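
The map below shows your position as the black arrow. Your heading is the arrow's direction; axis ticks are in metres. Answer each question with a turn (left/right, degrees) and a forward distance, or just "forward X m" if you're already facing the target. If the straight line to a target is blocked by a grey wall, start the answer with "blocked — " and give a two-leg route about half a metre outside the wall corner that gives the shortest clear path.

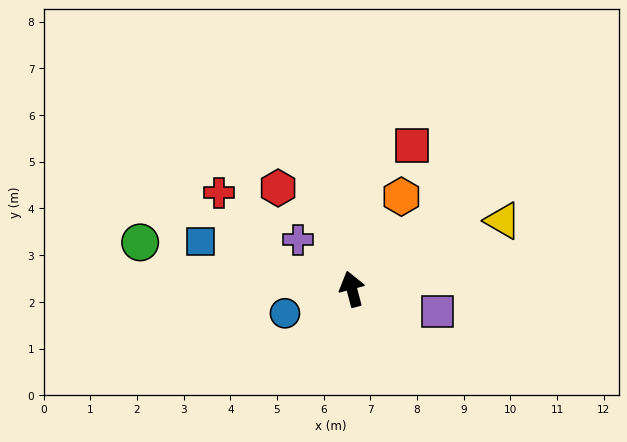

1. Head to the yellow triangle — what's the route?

turn right 80°, forward 3.5 m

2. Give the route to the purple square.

turn right 119°, forward 1.9 m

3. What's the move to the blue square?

turn left 58°, forward 3.4 m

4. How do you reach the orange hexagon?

turn right 43°, forward 2.2 m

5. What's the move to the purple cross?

turn left 33°, forward 1.6 m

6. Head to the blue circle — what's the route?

turn left 95°, forward 1.5 m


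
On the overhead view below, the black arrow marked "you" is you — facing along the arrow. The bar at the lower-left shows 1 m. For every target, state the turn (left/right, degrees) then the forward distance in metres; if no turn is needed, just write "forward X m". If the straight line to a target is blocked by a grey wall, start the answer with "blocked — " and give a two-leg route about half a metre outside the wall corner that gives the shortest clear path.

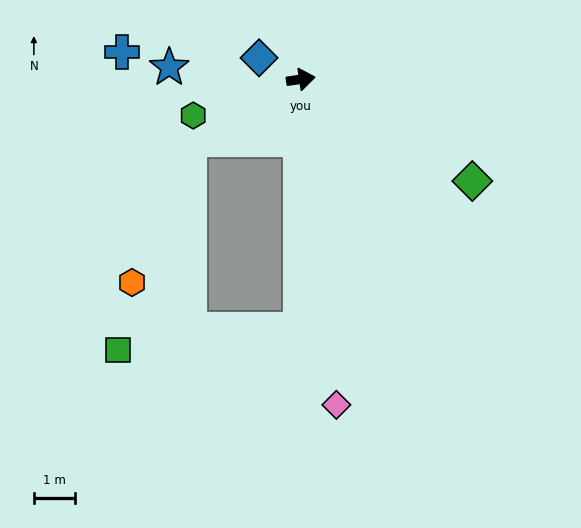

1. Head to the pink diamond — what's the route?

turn right 92°, forward 8.1 m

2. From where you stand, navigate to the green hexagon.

turn right 170°, forward 2.8 m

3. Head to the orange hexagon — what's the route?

blocked — turn right 160°, forward 3.1 m, then turn left 40°, forward 3.8 m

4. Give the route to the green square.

blocked — turn right 98°, forward 6.1 m, then turn right 84°, forward 4.5 m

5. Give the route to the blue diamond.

turn left 144°, forward 1.2 m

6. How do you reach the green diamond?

turn right 39°, forward 4.9 m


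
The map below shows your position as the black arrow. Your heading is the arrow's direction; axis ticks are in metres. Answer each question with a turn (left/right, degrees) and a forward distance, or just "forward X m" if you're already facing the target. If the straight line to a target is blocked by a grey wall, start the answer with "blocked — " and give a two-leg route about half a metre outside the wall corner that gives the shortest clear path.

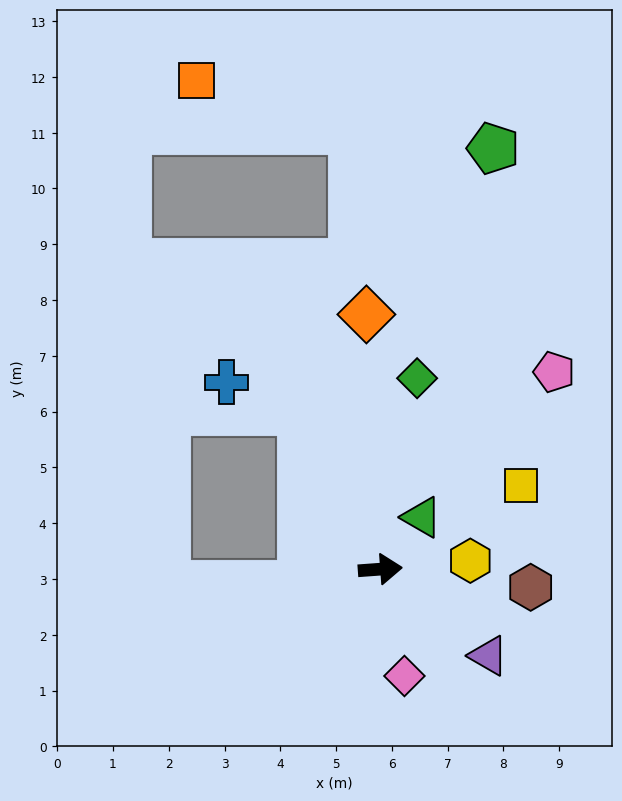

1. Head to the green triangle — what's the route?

turn left 47°, forward 1.2 m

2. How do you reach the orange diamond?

turn left 89°, forward 4.6 m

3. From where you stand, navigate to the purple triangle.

turn right 43°, forward 2.5 m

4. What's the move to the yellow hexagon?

forward 1.6 m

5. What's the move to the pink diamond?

turn right 81°, forward 2.0 m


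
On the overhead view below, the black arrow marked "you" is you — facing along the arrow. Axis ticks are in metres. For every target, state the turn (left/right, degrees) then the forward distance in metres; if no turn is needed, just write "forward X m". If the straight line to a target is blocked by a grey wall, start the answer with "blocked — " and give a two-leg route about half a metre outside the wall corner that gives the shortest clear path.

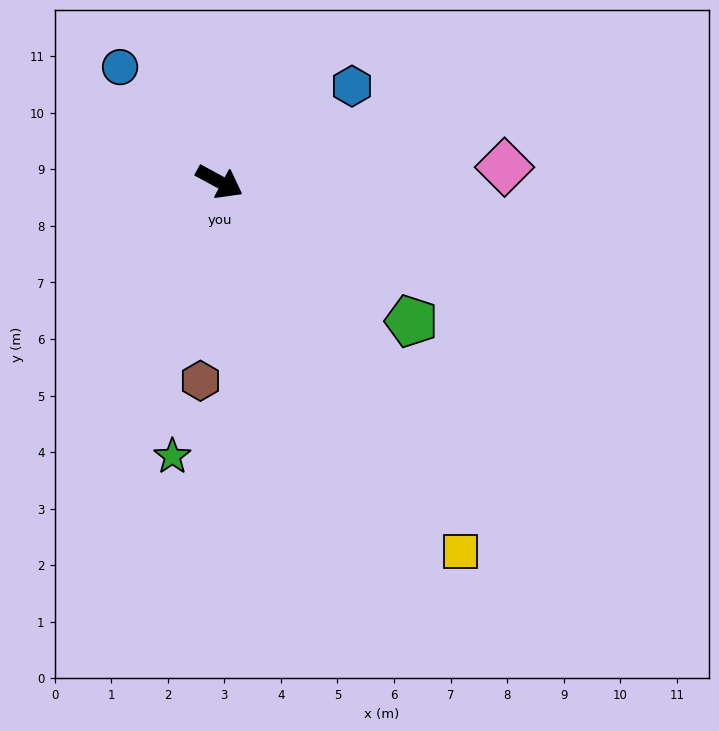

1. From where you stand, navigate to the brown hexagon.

turn right 67°, forward 3.5 m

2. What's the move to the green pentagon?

turn right 8°, forward 4.2 m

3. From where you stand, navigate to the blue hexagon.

turn left 64°, forward 2.9 m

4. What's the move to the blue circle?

turn left 159°, forward 2.7 m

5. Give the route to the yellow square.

turn right 28°, forward 7.8 m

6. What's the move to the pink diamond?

turn left 31°, forward 5.0 m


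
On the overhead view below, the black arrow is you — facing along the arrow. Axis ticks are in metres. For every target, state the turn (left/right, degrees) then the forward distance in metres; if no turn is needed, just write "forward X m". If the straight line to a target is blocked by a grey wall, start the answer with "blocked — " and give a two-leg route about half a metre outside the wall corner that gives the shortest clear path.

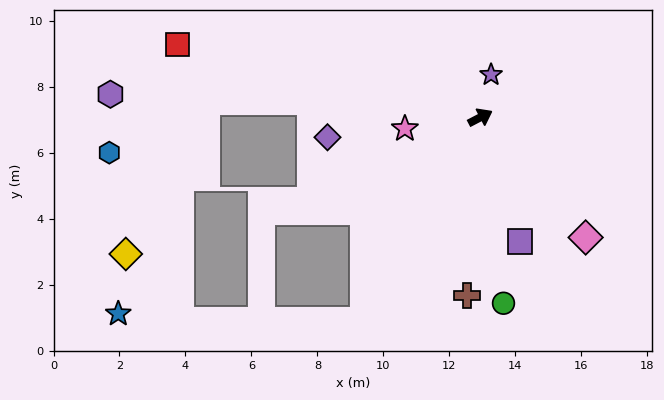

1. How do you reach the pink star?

turn left 161°, forward 2.3 m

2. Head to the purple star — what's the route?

turn left 48°, forward 1.3 m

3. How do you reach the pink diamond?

turn right 76°, forward 4.8 m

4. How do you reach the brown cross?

turn right 122°, forward 5.4 m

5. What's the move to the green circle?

turn right 110°, forward 5.7 m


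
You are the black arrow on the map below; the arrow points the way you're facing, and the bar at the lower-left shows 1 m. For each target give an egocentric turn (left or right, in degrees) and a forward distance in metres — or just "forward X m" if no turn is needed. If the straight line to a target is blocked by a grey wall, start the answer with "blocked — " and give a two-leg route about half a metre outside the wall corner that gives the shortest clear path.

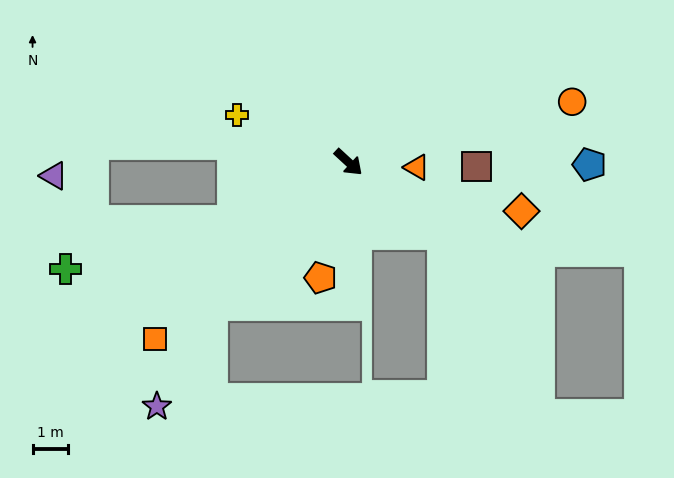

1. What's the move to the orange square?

turn right 95°, forward 7.3 m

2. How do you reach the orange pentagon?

turn right 61°, forward 3.3 m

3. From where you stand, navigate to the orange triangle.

turn left 38°, forward 1.9 m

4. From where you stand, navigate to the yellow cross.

turn right 160°, forward 3.4 m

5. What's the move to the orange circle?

turn left 58°, forward 6.5 m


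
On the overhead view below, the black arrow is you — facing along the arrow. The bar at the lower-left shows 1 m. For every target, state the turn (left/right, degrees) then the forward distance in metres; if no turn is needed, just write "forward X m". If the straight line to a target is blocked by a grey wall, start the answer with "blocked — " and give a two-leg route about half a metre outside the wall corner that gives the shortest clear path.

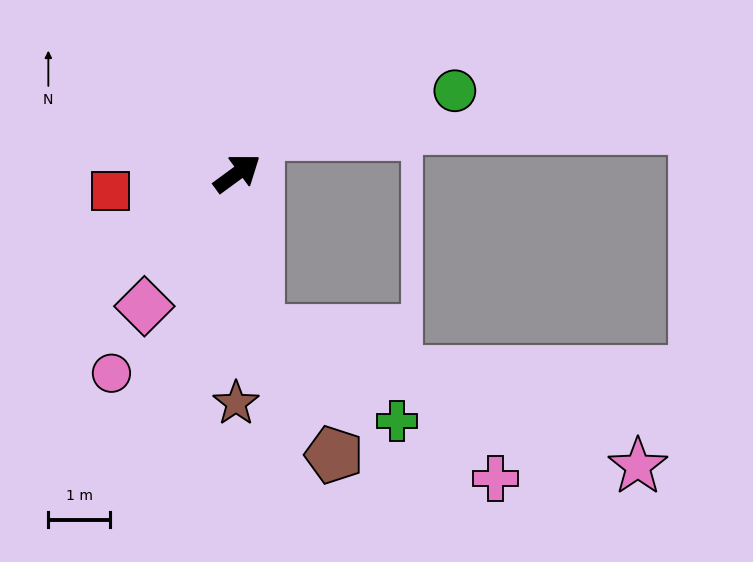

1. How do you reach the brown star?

turn right 127°, forward 3.7 m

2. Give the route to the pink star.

blocked — turn right 119°, forward 2.6 m, then turn left 63°, forward 6.5 m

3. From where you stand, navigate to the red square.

turn left 152°, forward 2.1 m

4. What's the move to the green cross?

blocked — turn right 119°, forward 2.6 m, then turn left 50°, forward 2.7 m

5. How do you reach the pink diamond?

turn right 161°, forward 2.6 m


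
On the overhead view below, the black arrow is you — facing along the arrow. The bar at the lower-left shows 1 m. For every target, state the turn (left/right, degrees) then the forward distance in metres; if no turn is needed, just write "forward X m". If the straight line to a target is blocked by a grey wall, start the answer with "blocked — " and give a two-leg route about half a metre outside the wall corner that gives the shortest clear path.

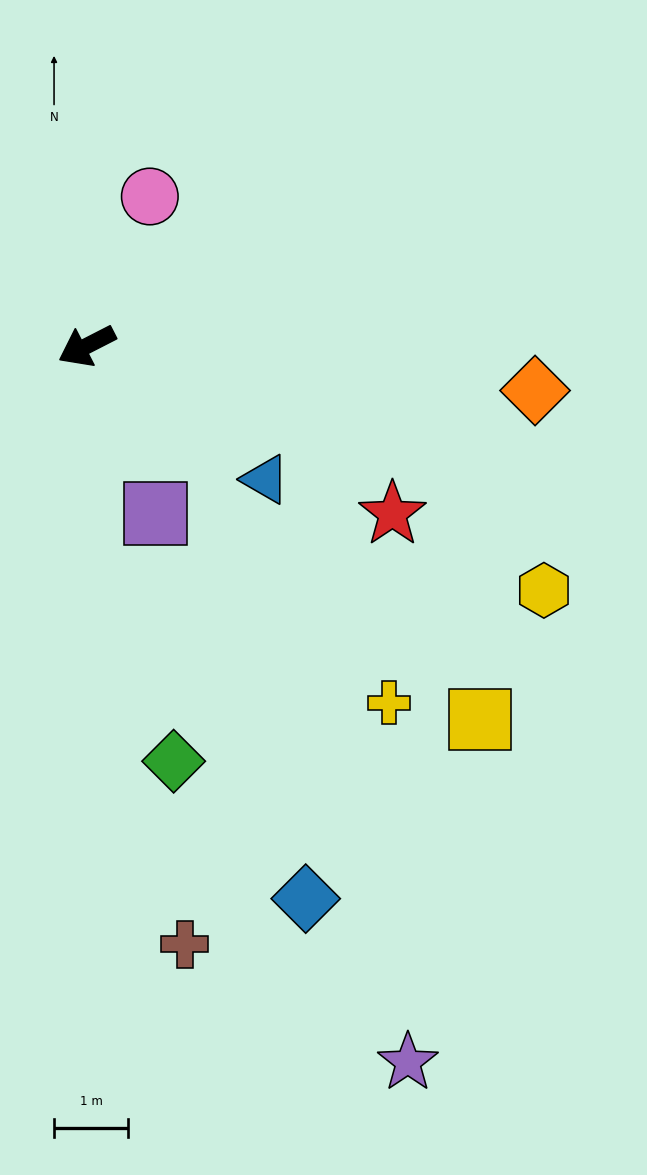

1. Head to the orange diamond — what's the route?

turn left 147°, forward 6.1 m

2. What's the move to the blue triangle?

turn left 116°, forward 3.0 m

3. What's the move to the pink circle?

turn right 140°, forward 2.2 m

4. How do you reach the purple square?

turn left 85°, forward 2.4 m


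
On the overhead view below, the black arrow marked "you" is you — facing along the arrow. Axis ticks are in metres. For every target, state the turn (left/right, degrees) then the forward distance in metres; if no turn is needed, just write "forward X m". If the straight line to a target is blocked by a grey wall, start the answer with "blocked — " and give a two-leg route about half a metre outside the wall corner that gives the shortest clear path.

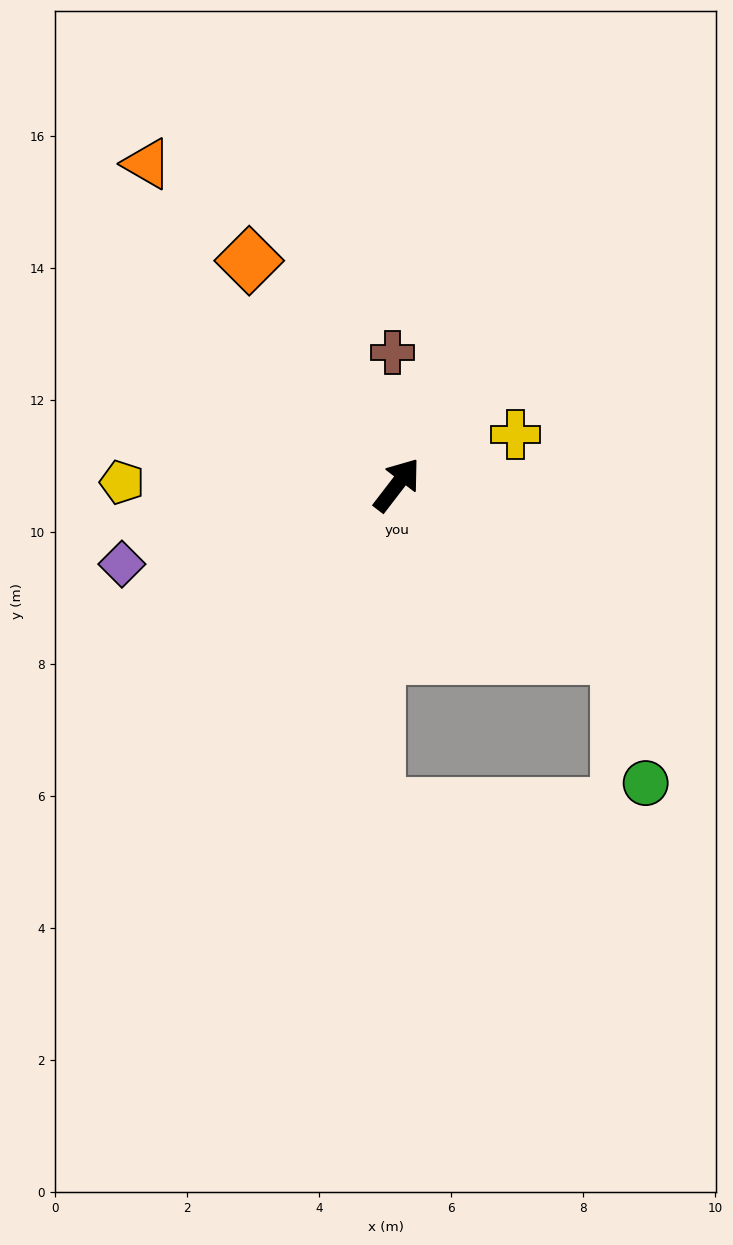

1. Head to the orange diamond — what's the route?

turn left 71°, forward 4.1 m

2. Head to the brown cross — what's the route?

turn left 39°, forward 2.0 m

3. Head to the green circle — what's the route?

blocked — turn right 90°, forward 4.3 m, then turn right 41°, forward 2.0 m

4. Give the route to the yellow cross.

turn right 29°, forward 1.9 m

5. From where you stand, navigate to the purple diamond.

turn left 144°, forward 4.3 m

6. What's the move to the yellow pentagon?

turn left 127°, forward 4.2 m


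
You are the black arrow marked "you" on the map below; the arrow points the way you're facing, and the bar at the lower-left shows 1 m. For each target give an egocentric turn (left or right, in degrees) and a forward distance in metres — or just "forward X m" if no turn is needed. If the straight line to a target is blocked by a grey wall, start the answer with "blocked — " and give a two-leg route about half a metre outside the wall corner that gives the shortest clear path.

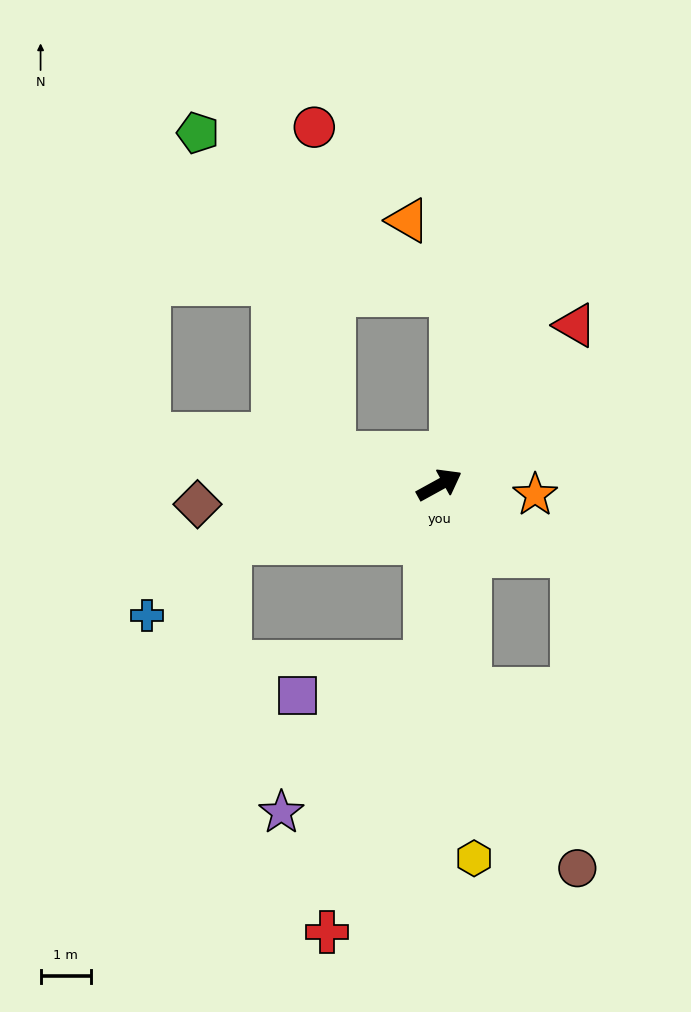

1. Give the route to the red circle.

blocked — turn left 134°, forward 2.2 m, then turn right 69°, forward 6.5 m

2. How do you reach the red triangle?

turn left 21°, forward 4.2 m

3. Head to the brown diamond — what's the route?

turn left 156°, forward 4.8 m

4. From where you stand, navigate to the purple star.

blocked — turn right 123°, forward 3.5 m, then turn right 40°, forward 4.1 m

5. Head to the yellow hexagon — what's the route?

turn right 114°, forward 7.4 m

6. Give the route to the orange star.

turn right 35°, forward 1.9 m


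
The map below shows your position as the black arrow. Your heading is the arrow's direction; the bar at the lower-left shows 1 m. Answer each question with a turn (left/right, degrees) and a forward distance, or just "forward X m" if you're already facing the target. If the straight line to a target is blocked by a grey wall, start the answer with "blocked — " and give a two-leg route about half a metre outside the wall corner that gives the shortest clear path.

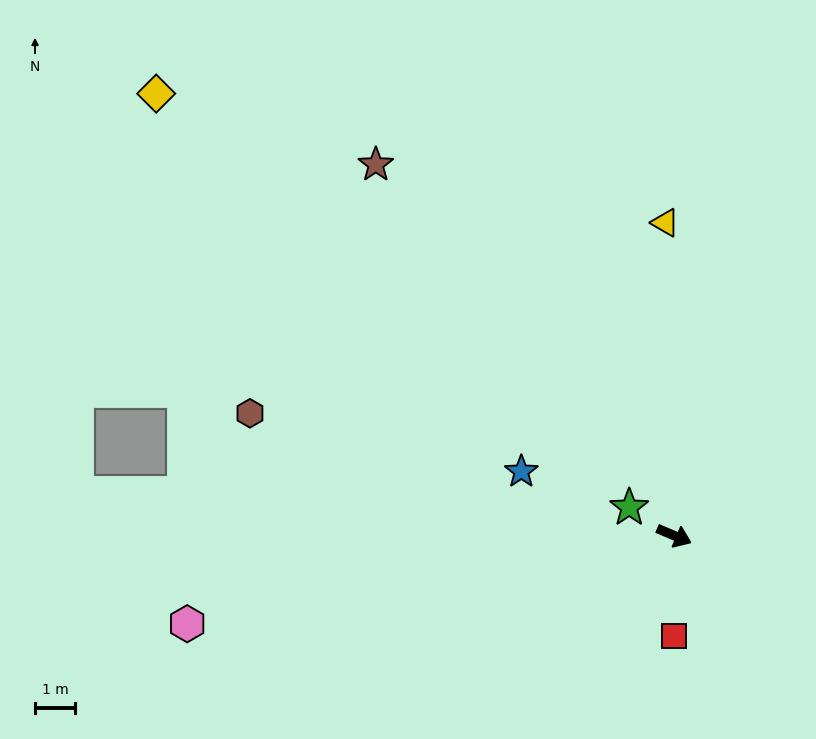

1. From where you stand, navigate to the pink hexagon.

turn right 147°, forward 12.4 m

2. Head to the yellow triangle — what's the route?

turn left 115°, forward 7.8 m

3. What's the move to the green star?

turn left 171°, forward 1.3 m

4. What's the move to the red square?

turn right 67°, forward 2.5 m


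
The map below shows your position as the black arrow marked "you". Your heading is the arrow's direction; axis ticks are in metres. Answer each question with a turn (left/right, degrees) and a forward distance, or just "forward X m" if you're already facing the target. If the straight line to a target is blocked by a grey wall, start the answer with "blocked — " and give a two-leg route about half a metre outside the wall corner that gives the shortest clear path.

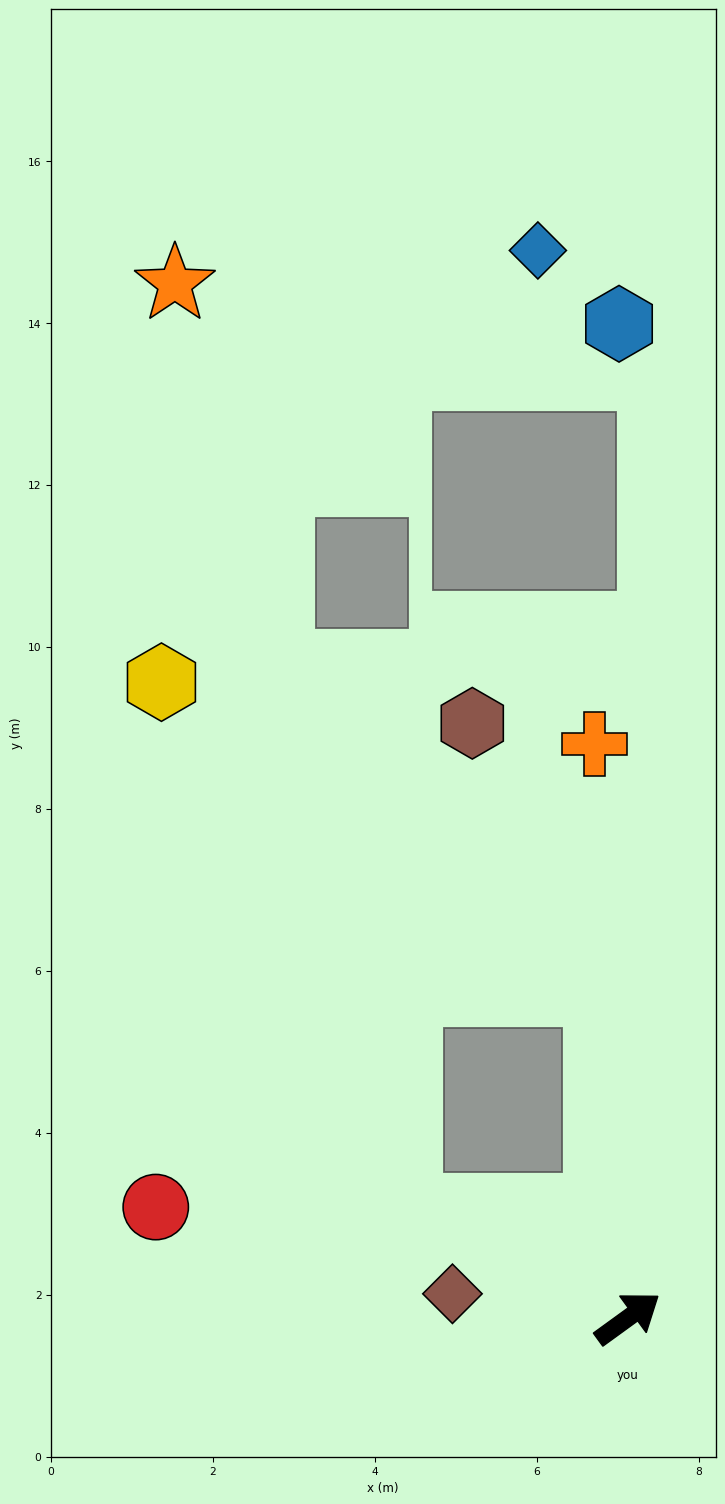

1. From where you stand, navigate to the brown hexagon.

blocked — turn left 59°, forward 4.1 m, then turn left 20°, forward 3.7 m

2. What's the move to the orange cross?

turn left 57°, forward 7.1 m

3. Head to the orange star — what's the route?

blocked — turn left 118°, forward 3.0 m, then turn right 50°, forward 11.8 m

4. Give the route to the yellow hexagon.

blocked — turn left 118°, forward 3.0 m, then turn right 39°, forward 7.2 m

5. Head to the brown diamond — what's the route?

turn left 136°, forward 2.2 m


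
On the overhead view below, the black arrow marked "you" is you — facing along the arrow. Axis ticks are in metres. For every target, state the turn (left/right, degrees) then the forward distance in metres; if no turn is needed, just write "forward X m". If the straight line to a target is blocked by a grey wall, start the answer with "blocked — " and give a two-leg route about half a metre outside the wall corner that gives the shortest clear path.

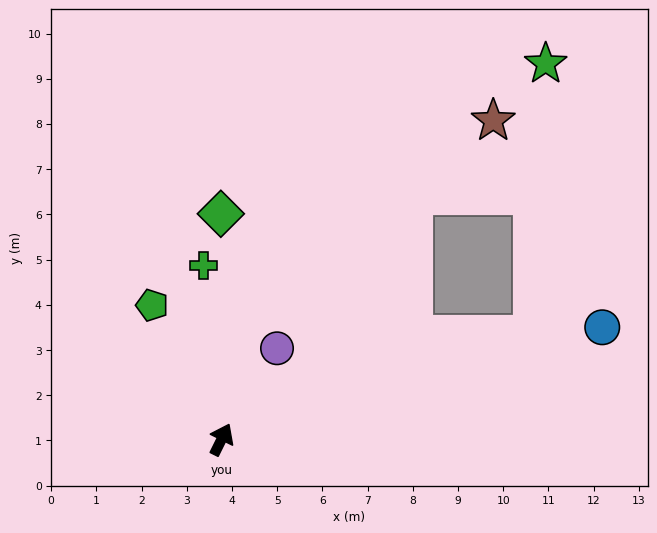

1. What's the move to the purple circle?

turn right 5°, forward 2.4 m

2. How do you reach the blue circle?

turn right 47°, forward 8.8 m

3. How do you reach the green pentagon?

turn left 54°, forward 3.3 m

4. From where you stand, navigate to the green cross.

turn left 32°, forward 3.9 m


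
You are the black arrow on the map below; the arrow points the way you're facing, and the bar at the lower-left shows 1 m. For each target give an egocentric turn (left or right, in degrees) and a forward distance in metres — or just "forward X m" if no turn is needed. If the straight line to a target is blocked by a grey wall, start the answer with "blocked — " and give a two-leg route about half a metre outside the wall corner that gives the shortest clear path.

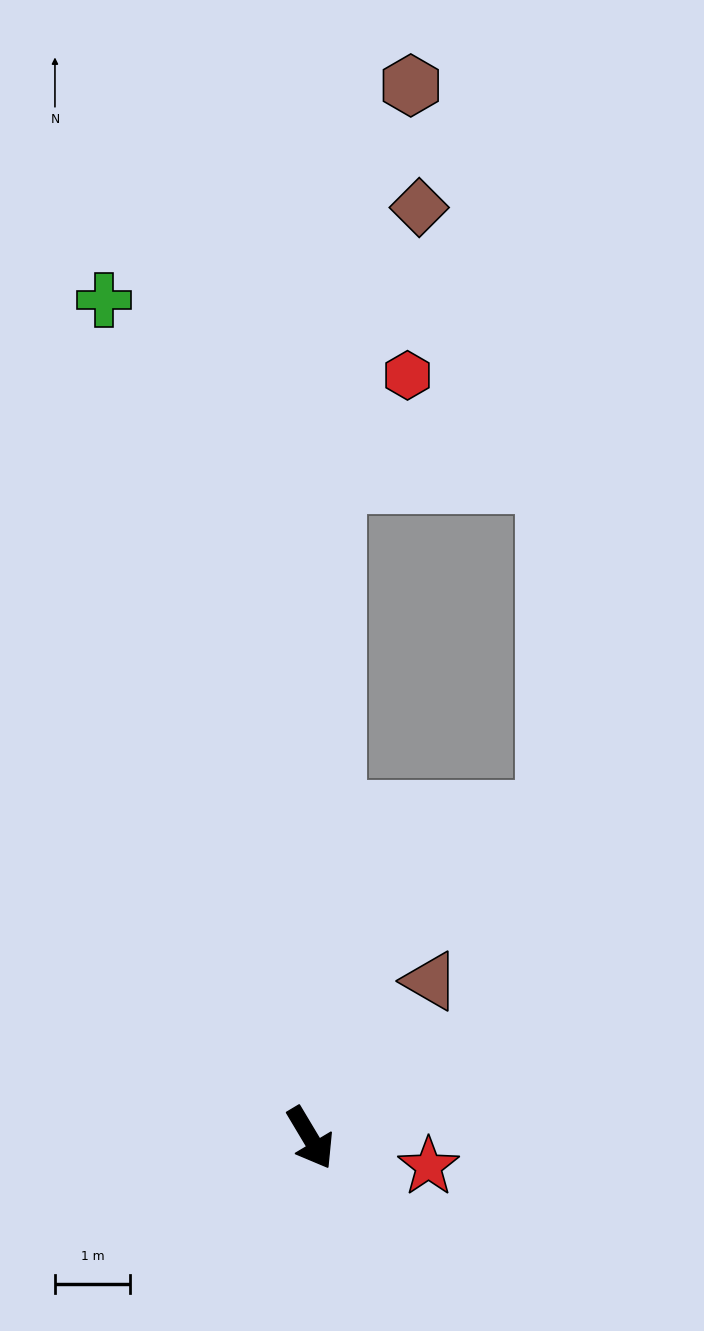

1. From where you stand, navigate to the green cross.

turn left 163°, forward 11.5 m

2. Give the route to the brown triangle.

turn left 112°, forward 2.6 m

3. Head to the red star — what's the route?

turn left 46°, forward 1.6 m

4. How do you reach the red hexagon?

blocked — turn left 147°, forward 8.7 m, then turn right 33°, forward 1.7 m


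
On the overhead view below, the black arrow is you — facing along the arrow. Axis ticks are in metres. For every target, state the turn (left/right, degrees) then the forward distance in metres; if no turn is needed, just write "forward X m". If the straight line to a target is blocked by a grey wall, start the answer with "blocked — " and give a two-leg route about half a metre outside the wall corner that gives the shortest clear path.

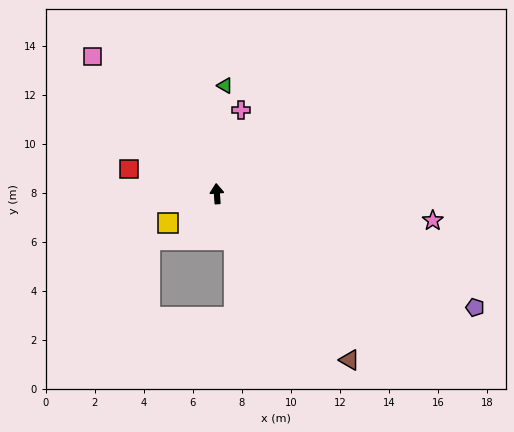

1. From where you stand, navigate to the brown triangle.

turn right 146°, forward 8.7 m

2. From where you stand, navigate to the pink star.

turn right 101°, forward 8.9 m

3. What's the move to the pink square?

turn left 38°, forward 7.6 m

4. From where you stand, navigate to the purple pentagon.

turn right 118°, forward 11.5 m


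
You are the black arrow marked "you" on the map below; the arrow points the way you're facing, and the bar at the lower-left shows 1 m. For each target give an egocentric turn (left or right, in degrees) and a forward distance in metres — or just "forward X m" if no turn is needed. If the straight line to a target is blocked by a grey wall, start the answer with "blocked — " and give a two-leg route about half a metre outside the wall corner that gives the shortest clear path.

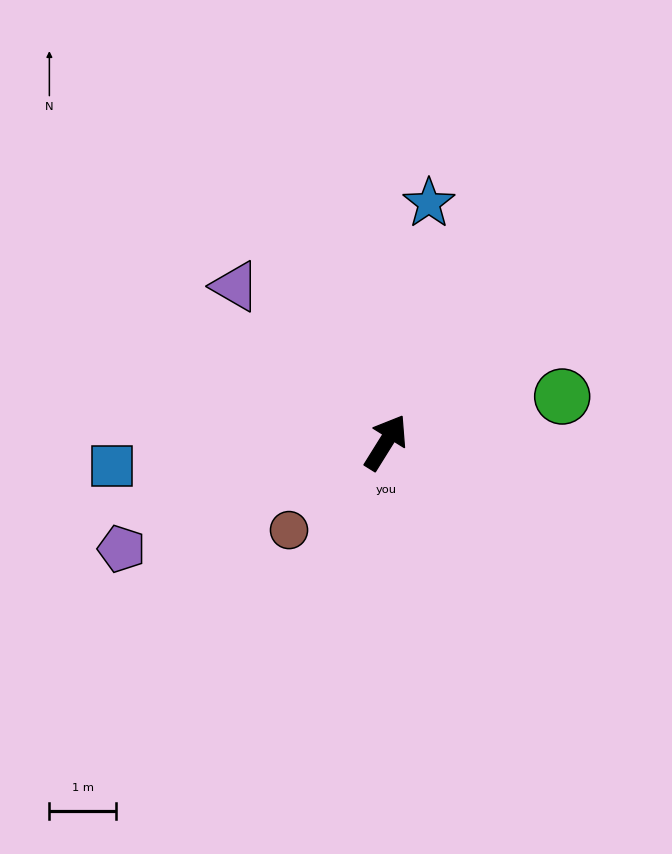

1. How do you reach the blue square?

turn left 127°, forward 4.1 m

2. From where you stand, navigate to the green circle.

turn right 44°, forward 2.7 m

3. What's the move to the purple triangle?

turn left 76°, forward 3.2 m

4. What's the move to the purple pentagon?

turn left 144°, forward 4.3 m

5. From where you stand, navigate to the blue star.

turn left 22°, forward 3.6 m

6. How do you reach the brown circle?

turn left 164°, forward 2.0 m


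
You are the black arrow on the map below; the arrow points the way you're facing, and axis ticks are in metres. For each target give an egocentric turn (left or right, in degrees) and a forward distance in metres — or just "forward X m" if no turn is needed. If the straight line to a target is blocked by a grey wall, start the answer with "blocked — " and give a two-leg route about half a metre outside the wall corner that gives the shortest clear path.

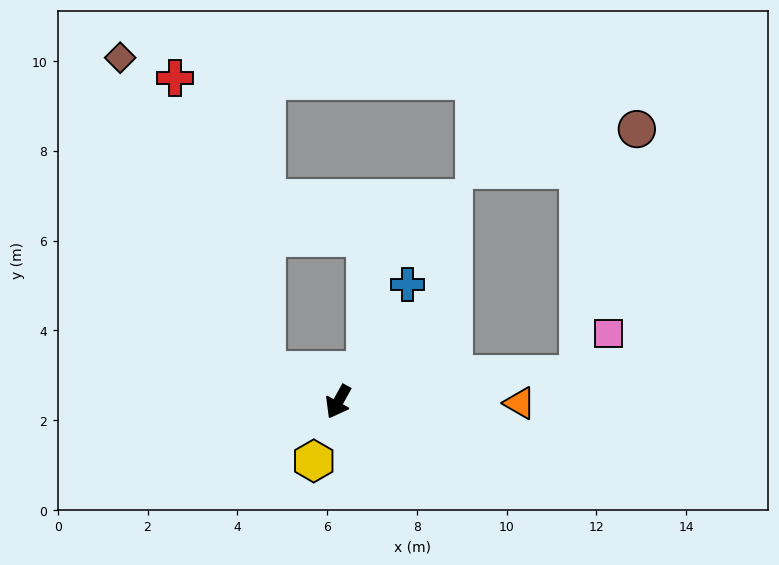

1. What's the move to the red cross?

blocked — turn right 85°, forward 1.7 m, then turn right 49°, forward 6.8 m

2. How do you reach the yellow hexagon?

turn left 7°, forward 1.4 m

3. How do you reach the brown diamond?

blocked — turn right 85°, forward 1.7 m, then turn right 41°, forward 7.7 m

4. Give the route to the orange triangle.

turn left 119°, forward 4.0 m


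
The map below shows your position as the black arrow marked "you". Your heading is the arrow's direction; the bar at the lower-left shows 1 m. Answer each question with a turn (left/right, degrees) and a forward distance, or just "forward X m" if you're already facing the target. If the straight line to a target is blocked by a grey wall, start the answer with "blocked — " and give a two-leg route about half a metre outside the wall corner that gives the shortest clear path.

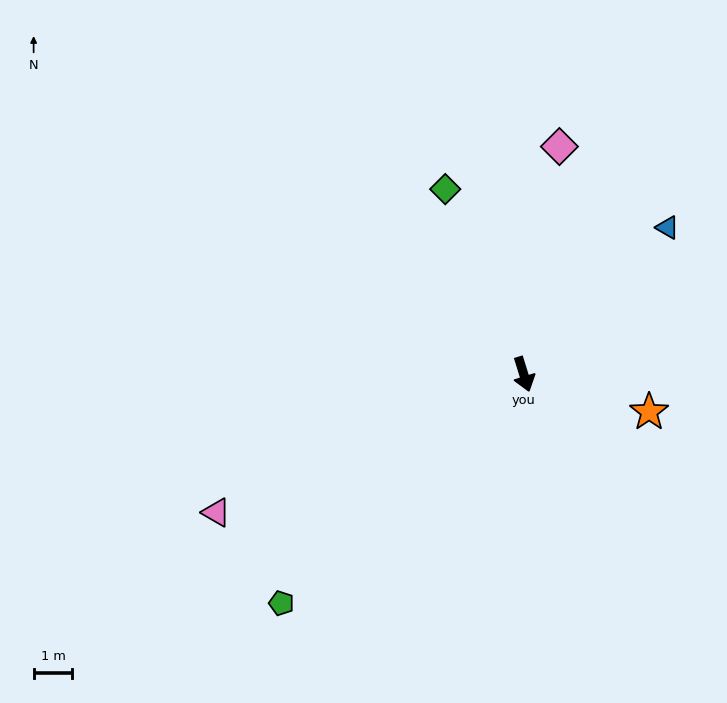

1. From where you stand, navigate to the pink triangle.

turn right 83°, forward 8.7 m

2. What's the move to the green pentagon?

turn right 64°, forward 8.6 m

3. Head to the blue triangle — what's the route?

turn left 118°, forward 5.3 m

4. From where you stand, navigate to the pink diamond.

turn left 154°, forward 5.9 m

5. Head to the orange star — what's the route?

turn left 56°, forward 3.4 m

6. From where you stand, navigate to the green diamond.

turn right 174°, forward 5.2 m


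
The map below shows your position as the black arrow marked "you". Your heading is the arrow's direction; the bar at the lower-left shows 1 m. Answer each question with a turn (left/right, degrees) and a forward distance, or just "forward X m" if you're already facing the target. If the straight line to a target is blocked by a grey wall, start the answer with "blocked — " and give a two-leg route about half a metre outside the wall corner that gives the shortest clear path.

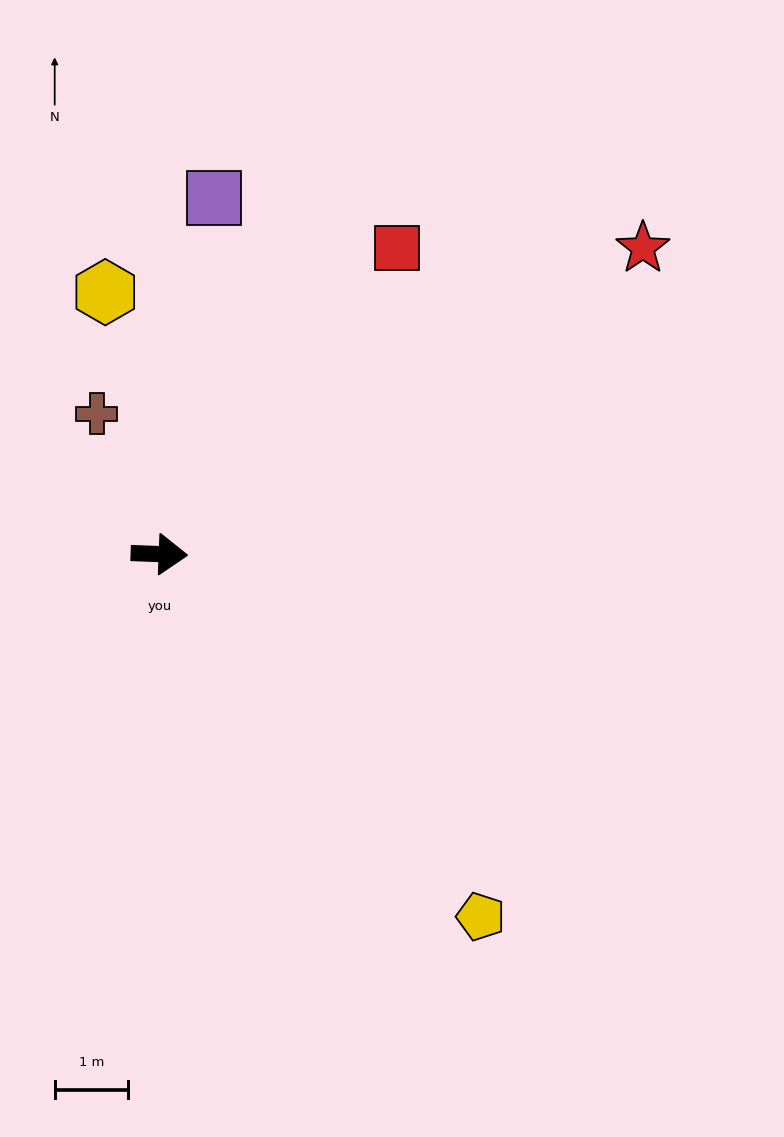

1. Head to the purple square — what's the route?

turn left 84°, forward 4.9 m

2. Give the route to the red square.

turn left 54°, forward 5.3 m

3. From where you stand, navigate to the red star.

turn left 35°, forward 7.8 m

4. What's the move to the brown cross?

turn left 116°, forward 2.1 m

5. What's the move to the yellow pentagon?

turn right 46°, forward 6.6 m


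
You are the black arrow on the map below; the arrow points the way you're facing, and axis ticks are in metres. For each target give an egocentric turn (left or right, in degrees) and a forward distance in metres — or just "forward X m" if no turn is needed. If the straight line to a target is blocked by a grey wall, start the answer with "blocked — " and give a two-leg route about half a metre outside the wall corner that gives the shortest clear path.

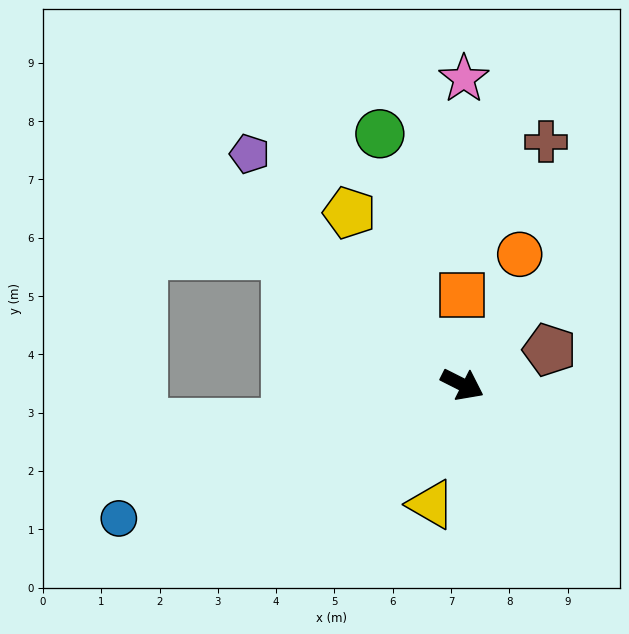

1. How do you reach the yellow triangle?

turn right 78°, forward 2.1 m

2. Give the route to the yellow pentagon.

turn left 150°, forward 3.5 m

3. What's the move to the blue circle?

turn right 132°, forward 6.3 m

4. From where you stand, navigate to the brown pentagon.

turn left 49°, forward 1.6 m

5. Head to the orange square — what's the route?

turn left 117°, forward 1.5 m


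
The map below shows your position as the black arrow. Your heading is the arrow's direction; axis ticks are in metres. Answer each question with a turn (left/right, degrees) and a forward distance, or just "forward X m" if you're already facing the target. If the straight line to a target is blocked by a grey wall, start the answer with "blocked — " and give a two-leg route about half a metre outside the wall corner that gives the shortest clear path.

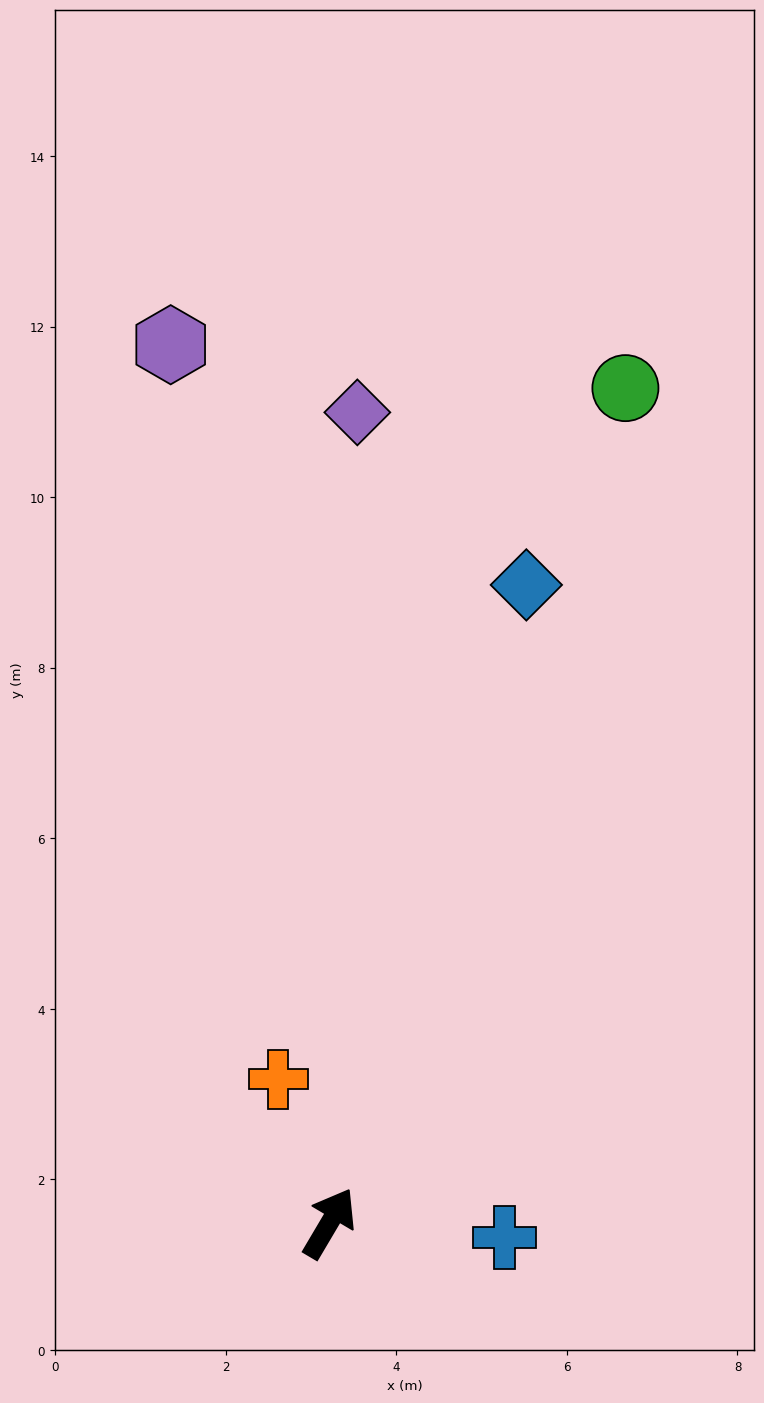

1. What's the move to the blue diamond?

turn left 13°, forward 7.8 m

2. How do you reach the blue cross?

turn right 64°, forward 2.1 m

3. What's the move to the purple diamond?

turn left 29°, forward 9.5 m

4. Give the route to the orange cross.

turn left 50°, forward 1.8 m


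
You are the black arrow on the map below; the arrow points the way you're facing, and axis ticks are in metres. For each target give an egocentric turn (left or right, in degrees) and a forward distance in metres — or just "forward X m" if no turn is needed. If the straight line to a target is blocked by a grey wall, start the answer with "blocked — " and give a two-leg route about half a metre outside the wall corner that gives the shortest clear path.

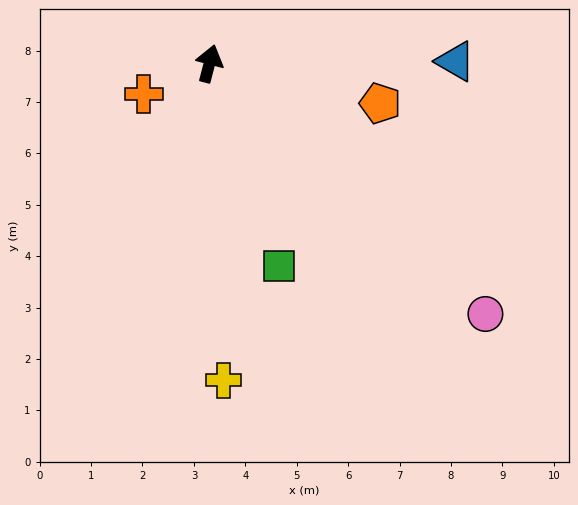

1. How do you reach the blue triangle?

turn right 75°, forward 4.8 m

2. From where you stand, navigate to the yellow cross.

turn right 163°, forward 6.2 m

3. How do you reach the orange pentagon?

turn right 88°, forward 3.4 m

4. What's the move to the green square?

turn right 146°, forward 4.2 m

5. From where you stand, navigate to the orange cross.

turn left 130°, forward 1.4 m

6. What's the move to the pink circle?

turn right 118°, forward 7.2 m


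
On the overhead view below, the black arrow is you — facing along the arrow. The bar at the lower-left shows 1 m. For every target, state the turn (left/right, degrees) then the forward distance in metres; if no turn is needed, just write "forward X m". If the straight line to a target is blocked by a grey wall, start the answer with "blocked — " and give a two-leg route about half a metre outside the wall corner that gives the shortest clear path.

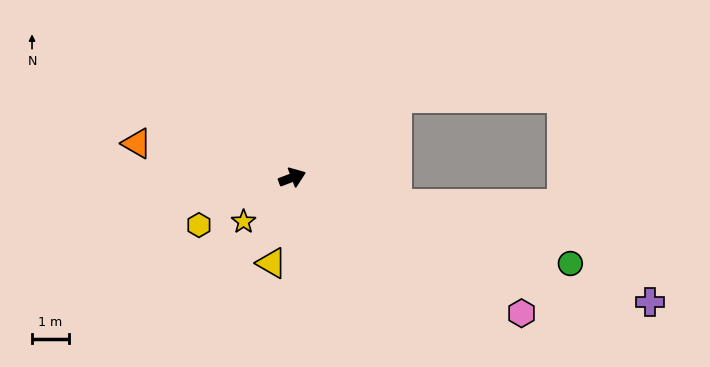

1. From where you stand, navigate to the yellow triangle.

turn right 124°, forward 2.4 m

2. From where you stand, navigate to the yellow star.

turn right 159°, forward 1.8 m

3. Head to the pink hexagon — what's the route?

turn right 51°, forward 7.3 m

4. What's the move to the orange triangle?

turn left 147°, forward 4.3 m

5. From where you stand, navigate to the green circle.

turn right 38°, forward 7.9 m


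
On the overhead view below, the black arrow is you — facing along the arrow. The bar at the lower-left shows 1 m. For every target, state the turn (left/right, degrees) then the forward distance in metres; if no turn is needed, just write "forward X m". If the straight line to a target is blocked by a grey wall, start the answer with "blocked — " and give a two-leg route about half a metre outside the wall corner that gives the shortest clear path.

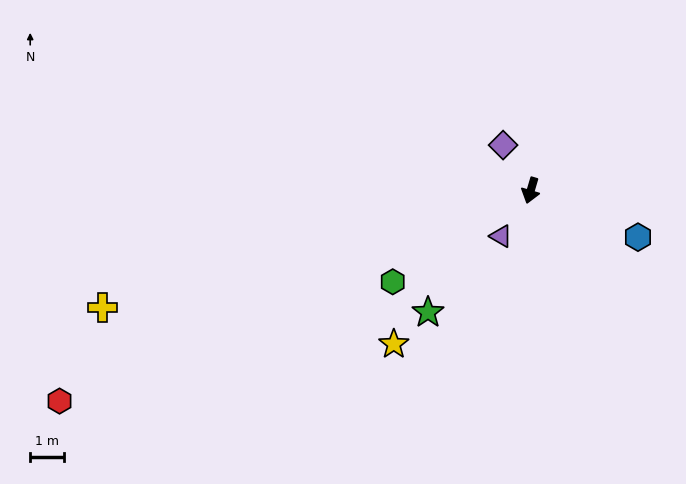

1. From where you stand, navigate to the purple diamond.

turn right 132°, forward 1.6 m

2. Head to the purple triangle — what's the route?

turn right 17°, forward 1.6 m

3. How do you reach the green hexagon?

turn right 40°, forward 4.9 m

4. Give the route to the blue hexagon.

turn left 83°, forward 3.5 m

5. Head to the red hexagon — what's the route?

turn right 49°, forward 15.3 m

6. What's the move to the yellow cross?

turn right 58°, forward 13.2 m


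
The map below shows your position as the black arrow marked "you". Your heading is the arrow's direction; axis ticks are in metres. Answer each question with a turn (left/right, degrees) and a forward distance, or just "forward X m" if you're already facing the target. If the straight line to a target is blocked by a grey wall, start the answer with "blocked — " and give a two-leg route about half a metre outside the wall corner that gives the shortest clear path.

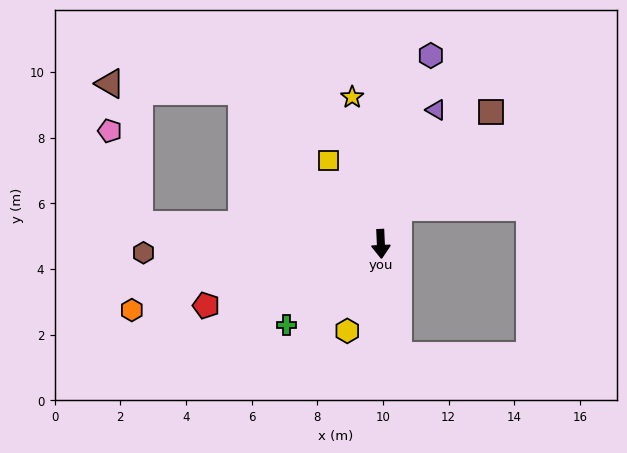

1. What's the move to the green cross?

turn right 52°, forward 3.8 m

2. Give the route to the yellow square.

turn right 150°, forward 3.0 m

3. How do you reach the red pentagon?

turn right 73°, forward 5.6 m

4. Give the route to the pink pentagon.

blocked — turn right 97°, forward 7.4 m, then turn right 68°, forward 3.0 m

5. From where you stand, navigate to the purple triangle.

turn left 155°, forward 4.4 m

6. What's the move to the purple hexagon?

turn left 163°, forward 5.9 m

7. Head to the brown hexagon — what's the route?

turn right 90°, forward 7.2 m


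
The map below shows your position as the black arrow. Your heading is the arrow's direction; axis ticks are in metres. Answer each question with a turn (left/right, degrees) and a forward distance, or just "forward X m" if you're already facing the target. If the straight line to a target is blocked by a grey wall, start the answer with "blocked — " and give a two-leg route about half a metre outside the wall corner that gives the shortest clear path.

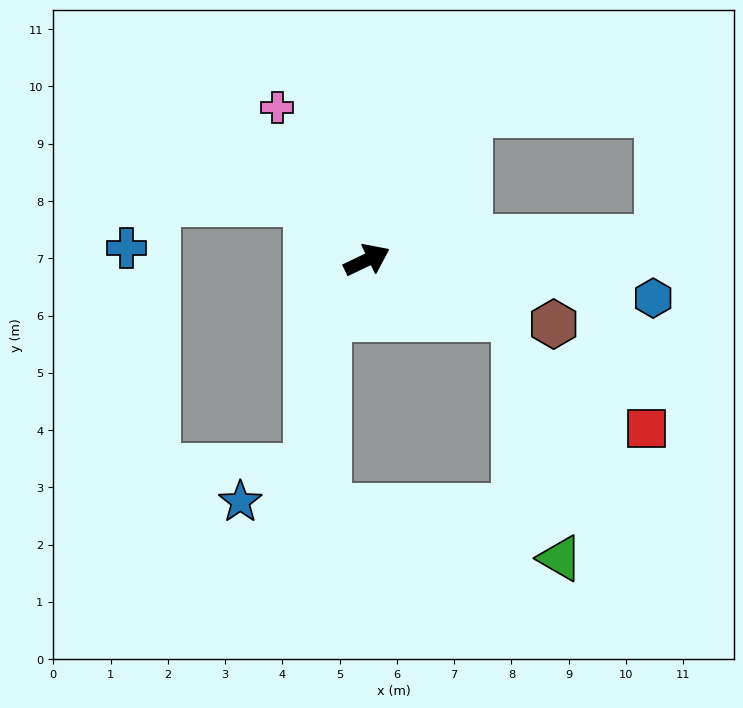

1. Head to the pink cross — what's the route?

turn left 95°, forward 3.1 m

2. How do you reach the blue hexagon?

turn right 33°, forward 5.0 m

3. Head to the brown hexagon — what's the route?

turn right 44°, forward 3.4 m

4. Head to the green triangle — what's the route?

blocked — turn right 47°, forward 2.8 m, then turn right 58°, forward 4.3 m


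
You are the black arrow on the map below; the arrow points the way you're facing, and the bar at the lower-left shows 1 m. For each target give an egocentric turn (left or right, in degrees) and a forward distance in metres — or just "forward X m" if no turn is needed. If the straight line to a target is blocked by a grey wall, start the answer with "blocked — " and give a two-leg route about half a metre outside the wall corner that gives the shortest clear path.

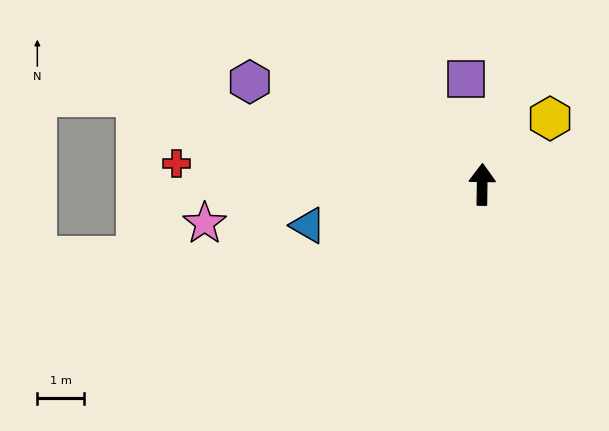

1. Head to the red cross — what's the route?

turn left 87°, forward 6.5 m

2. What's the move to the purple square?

turn left 9°, forward 2.3 m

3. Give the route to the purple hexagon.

turn left 67°, forward 5.4 m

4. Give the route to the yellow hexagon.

turn right 45°, forward 2.0 m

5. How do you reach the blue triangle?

turn left 104°, forward 3.8 m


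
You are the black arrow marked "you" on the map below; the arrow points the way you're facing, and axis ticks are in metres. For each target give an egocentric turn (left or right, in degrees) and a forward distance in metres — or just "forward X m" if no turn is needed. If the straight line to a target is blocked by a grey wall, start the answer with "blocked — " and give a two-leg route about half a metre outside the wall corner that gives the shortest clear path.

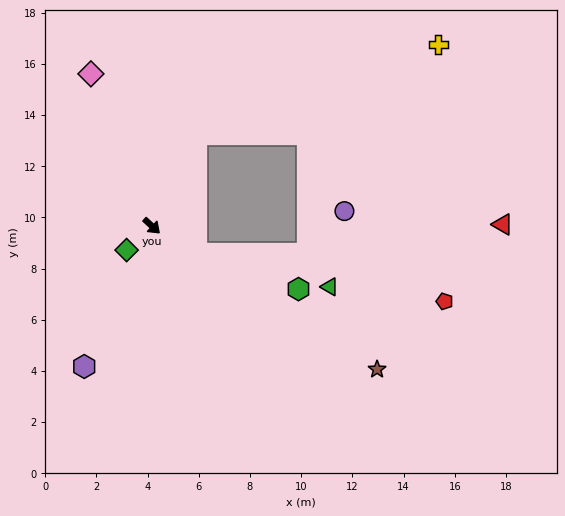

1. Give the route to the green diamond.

turn right 94°, forward 1.4 m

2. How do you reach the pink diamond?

turn left 155°, forward 6.4 m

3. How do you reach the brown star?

turn left 10°, forward 10.4 m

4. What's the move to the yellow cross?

blocked — turn left 107°, forward 4.0 m, then turn right 44°, forward 10.1 m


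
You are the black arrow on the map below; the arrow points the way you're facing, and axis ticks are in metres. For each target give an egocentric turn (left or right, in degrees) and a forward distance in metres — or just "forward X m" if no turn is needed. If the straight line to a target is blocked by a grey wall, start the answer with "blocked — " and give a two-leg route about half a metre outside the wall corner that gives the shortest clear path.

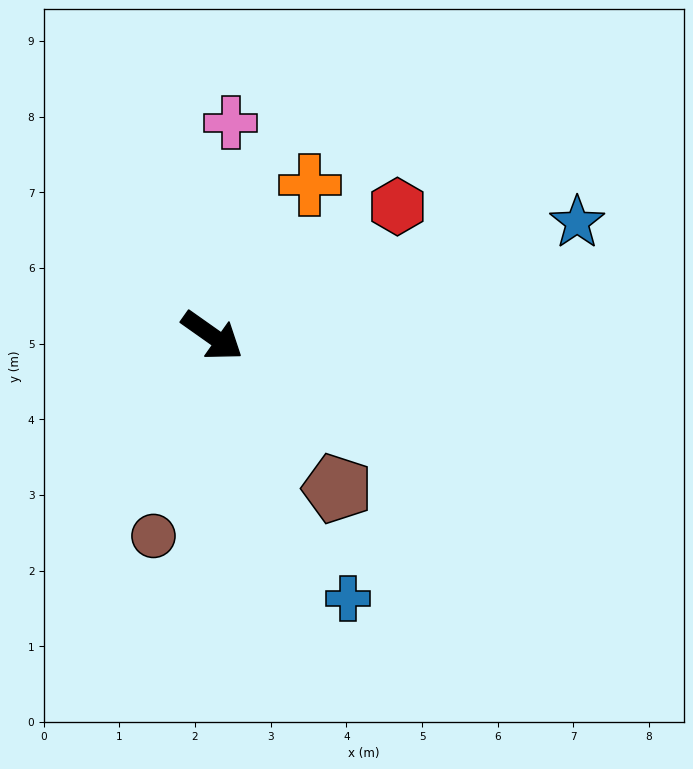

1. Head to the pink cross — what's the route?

turn left 120°, forward 2.8 m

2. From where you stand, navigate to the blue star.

turn left 52°, forward 5.0 m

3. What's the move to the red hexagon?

turn left 70°, forward 3.0 m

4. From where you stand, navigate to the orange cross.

turn left 92°, forward 2.4 m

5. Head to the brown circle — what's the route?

turn right 71°, forward 2.8 m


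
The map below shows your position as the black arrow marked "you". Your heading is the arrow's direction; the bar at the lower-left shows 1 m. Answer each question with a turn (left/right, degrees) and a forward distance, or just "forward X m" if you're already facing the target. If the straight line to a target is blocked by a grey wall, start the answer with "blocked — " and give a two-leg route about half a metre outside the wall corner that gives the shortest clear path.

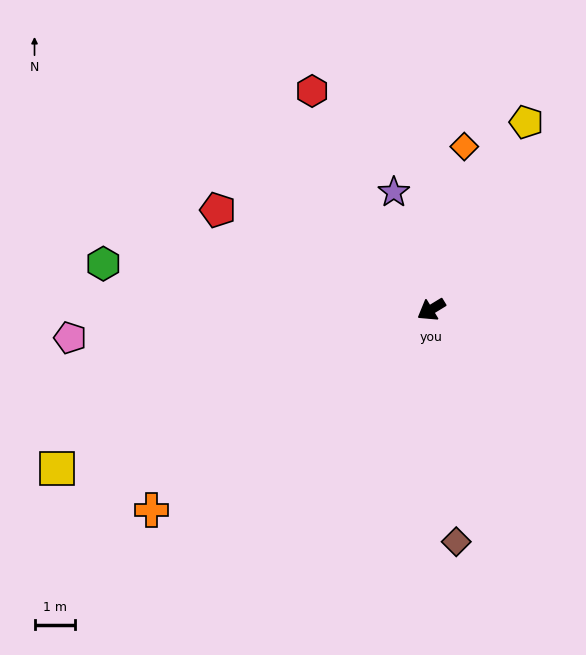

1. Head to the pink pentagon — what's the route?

turn right 27°, forward 8.9 m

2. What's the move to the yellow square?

turn right 8°, forward 10.0 m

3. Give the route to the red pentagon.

turn right 56°, forward 5.8 m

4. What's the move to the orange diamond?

turn right 133°, forward 4.1 m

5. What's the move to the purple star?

turn right 104°, forward 3.0 m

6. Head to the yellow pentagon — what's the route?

turn right 148°, forward 5.1 m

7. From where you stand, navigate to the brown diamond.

turn left 65°, forward 5.7 m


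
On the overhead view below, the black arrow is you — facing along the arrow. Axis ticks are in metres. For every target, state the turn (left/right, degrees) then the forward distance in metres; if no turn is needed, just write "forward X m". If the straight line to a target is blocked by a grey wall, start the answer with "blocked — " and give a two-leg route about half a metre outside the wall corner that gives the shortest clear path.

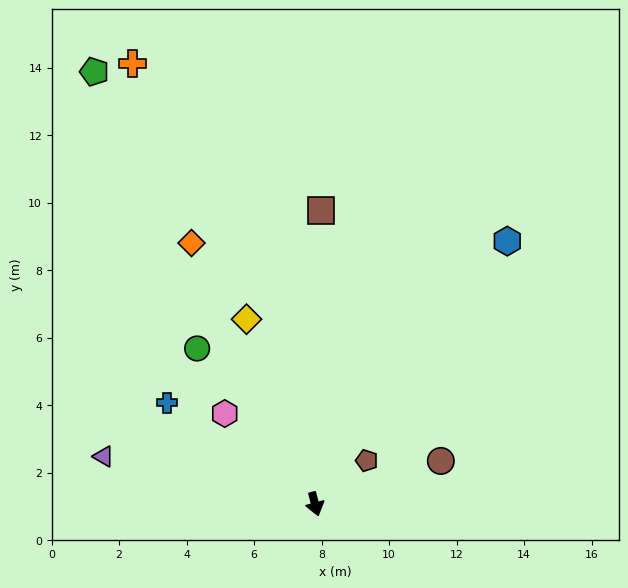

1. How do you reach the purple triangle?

turn right 118°, forward 6.4 m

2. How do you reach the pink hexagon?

turn right 150°, forward 3.8 m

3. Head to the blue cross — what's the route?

turn right 139°, forward 5.3 m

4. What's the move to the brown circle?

turn left 94°, forward 3.9 m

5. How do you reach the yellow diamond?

turn right 175°, forward 5.8 m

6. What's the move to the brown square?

turn left 164°, forward 8.7 m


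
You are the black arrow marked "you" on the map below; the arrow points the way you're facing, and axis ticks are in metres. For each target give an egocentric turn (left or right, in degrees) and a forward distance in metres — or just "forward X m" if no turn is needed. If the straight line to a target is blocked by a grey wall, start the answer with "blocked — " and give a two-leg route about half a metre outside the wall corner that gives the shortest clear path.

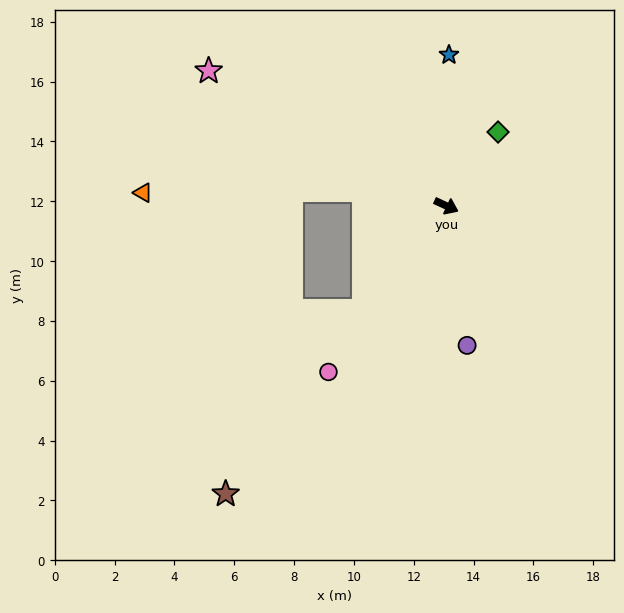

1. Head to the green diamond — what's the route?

turn left 80°, forward 3.0 m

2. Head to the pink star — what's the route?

turn left 175°, forward 9.1 m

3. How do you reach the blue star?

turn left 114°, forward 5.0 m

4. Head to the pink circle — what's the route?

turn right 100°, forward 6.8 m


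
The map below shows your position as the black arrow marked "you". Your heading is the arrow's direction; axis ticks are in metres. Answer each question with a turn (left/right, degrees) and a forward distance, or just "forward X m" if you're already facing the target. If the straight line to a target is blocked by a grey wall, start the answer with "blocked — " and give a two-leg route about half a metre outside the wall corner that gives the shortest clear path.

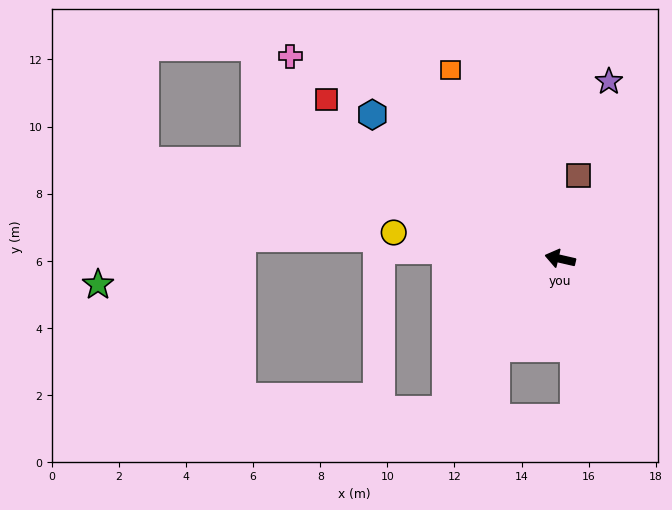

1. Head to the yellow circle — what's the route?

turn left 4°, forward 5.0 m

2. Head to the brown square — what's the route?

turn right 89°, forward 2.5 m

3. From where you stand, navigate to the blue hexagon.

turn right 25°, forward 7.1 m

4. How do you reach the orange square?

turn right 47°, forward 6.5 m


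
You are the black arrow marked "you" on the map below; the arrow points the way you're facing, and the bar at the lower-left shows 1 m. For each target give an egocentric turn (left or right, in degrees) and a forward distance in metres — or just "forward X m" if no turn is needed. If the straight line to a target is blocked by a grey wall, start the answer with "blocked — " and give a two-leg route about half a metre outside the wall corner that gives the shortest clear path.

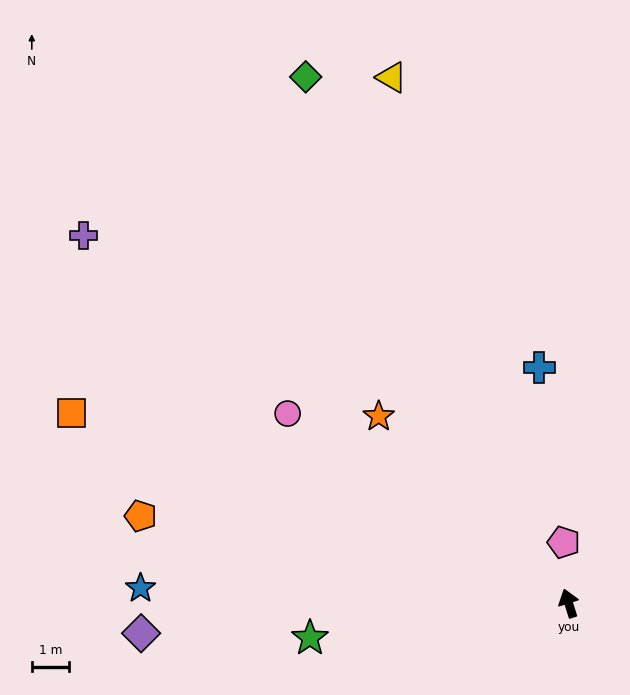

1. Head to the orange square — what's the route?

turn left 51°, forward 14.5 m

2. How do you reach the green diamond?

turn left 9°, forward 16.0 m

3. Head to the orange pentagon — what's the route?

turn left 61°, forward 11.9 m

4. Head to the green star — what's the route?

turn left 80°, forward 7.1 m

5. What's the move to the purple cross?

turn left 35°, forward 16.5 m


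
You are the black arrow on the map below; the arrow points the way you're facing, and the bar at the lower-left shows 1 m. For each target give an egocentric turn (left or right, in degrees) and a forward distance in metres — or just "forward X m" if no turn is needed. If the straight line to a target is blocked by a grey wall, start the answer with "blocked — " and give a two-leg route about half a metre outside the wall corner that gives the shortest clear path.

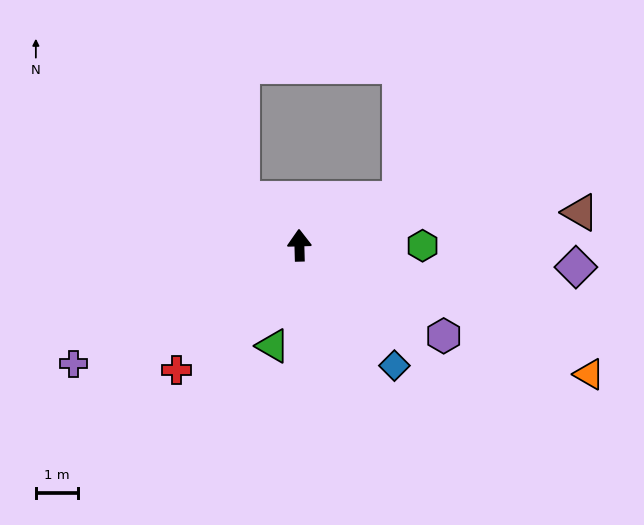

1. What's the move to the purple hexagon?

turn right 124°, forward 4.1 m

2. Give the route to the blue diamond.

turn right 143°, forward 3.6 m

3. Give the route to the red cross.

turn left 134°, forward 4.2 m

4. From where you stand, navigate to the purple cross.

turn left 116°, forward 6.1 m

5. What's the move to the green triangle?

turn left 164°, forward 2.5 m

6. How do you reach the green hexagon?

turn right 92°, forward 2.9 m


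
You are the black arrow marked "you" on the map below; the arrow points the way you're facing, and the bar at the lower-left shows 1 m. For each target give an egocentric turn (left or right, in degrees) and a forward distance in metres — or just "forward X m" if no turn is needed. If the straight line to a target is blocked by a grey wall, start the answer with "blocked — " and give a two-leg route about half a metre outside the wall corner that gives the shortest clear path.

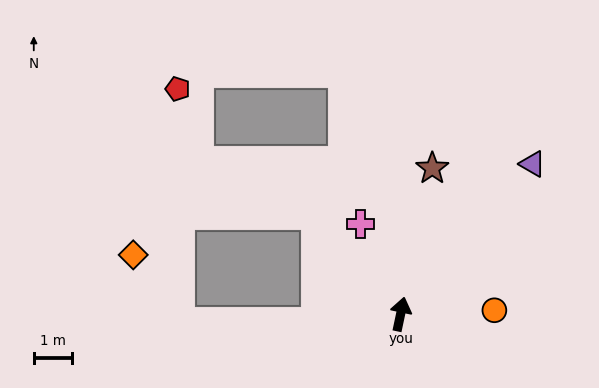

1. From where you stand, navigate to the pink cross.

turn left 36°, forward 2.6 m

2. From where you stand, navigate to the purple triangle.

turn right 29°, forward 5.2 m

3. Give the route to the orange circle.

turn right 76°, forward 2.5 m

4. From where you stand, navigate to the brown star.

forward 3.9 m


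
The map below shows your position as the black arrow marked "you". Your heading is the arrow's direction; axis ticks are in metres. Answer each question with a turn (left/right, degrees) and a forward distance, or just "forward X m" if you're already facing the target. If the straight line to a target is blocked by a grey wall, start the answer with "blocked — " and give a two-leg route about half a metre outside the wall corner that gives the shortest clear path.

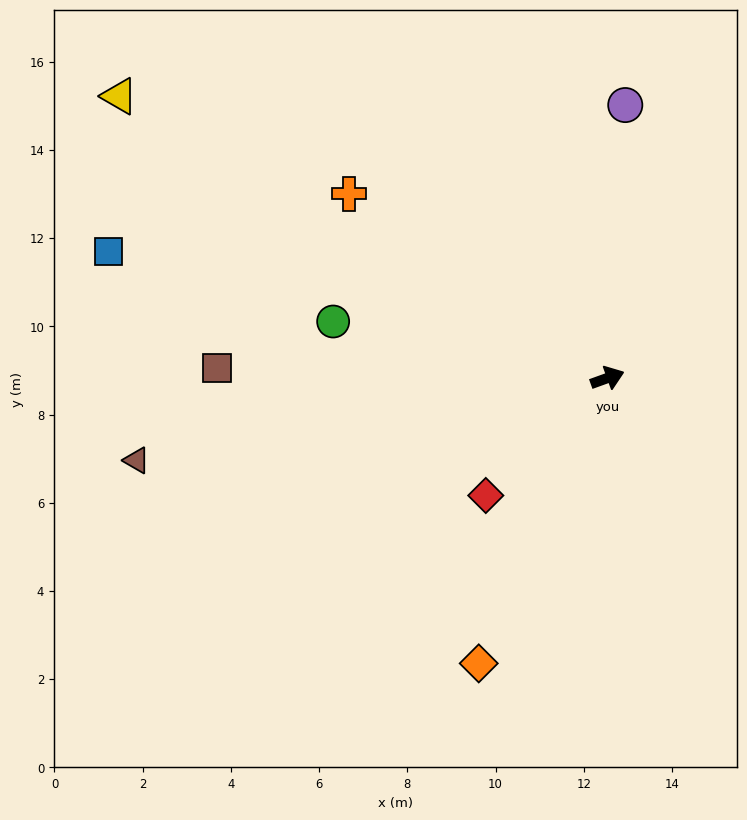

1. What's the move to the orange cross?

turn left 125°, forward 7.2 m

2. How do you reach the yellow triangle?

turn left 130°, forward 12.8 m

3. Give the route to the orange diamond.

turn right 134°, forward 7.1 m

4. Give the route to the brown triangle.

turn left 170°, forward 10.8 m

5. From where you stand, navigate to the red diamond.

turn right 156°, forward 3.8 m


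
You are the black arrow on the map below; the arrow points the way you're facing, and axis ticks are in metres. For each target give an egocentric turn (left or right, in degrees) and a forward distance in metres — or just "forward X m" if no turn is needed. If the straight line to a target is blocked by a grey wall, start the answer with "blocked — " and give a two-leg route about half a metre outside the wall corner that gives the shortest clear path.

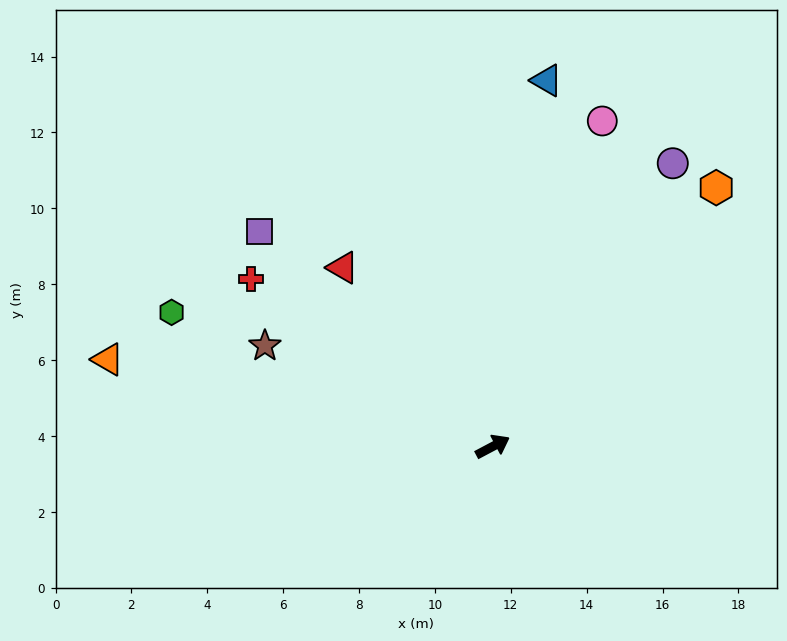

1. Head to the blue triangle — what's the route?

turn left 54°, forward 9.8 m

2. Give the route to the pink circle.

turn left 43°, forward 9.1 m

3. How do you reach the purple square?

turn left 109°, forward 8.4 m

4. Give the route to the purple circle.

turn left 30°, forward 8.8 m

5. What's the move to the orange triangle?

turn left 139°, forward 10.4 m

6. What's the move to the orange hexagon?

turn left 21°, forward 9.0 m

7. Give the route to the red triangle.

turn left 102°, forward 6.2 m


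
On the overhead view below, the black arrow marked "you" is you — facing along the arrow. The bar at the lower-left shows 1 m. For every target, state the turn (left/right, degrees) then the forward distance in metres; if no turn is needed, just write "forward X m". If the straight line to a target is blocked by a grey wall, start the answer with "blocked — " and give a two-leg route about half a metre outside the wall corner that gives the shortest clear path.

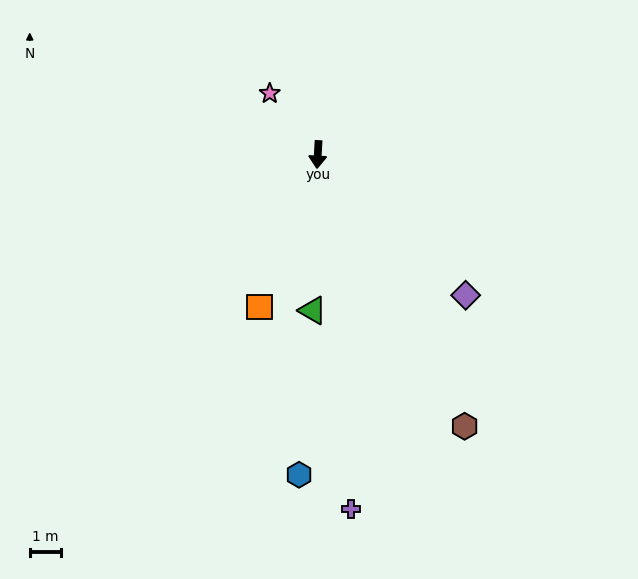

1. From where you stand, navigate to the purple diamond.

turn left 50°, forward 6.5 m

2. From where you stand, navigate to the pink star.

turn right 139°, forward 2.5 m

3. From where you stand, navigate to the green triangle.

forward 5.0 m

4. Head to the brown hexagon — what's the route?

turn left 32°, forward 9.9 m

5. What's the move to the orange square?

turn right 18°, forward 5.2 m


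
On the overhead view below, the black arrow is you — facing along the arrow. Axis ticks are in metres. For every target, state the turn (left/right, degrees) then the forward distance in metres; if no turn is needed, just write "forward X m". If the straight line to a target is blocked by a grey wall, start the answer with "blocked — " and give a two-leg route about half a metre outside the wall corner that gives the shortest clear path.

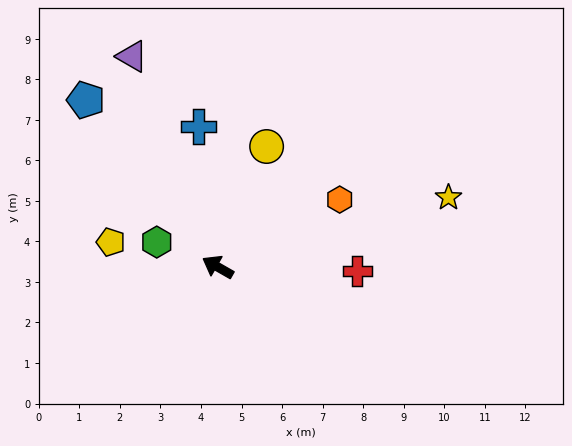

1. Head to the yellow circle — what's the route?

turn right 82°, forward 3.2 m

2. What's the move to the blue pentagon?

turn right 22°, forward 5.2 m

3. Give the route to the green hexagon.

turn left 8°, forward 1.6 m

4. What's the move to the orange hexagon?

turn right 121°, forward 3.4 m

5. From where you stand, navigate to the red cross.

turn right 152°, forward 3.4 m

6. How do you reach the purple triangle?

turn right 38°, forward 5.6 m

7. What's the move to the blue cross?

turn right 53°, forward 3.5 m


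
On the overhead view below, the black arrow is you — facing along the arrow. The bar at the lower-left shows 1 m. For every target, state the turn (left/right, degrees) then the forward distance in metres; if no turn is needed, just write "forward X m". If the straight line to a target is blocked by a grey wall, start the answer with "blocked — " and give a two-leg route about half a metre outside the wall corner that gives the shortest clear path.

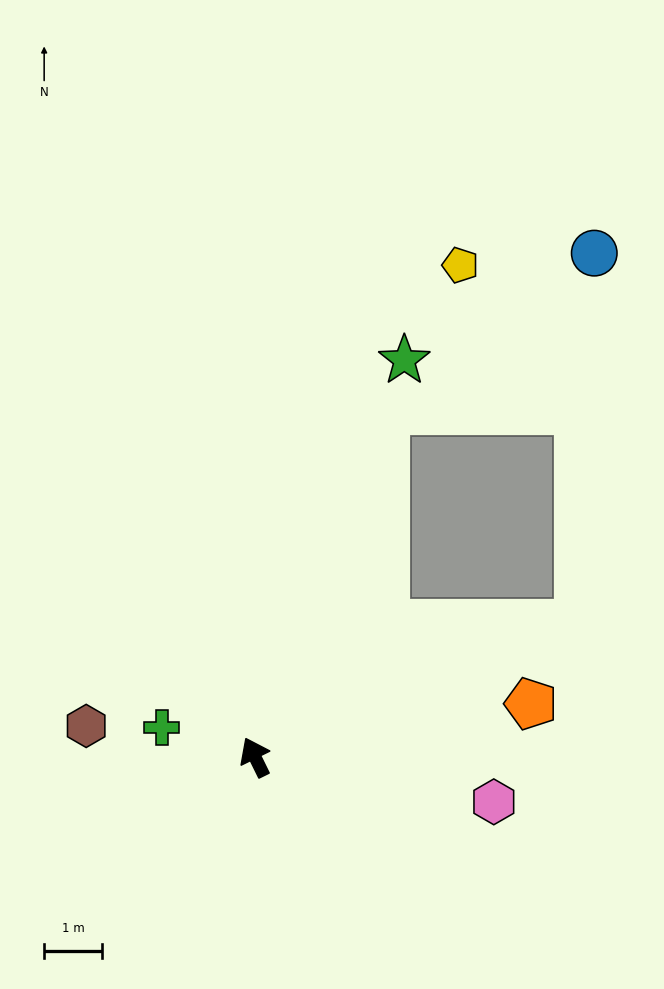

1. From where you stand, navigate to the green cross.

turn left 46°, forward 1.7 m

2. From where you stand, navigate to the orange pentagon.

turn right 105°, forward 4.9 m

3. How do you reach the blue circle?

blocked — turn right 94°, forward 6.1 m, then turn left 66°, forward 6.4 m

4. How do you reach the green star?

turn right 47°, forward 7.3 m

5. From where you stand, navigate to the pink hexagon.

turn right 127°, forward 4.2 m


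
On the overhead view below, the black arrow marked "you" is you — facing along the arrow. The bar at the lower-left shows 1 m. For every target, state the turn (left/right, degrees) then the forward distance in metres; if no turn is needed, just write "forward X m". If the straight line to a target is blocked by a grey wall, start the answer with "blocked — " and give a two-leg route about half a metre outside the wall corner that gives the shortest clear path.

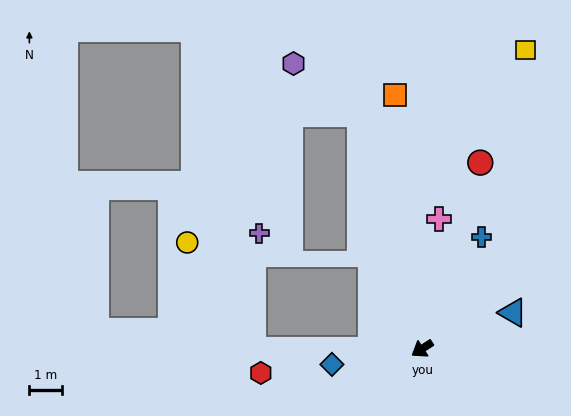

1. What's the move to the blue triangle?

turn left 169°, forward 3.0 m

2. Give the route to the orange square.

turn right 117°, forward 7.7 m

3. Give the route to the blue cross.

turn right 151°, forward 3.8 m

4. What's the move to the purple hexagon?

blocked — turn right 108°, forward 7.4 m, then turn left 38°, forward 2.5 m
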